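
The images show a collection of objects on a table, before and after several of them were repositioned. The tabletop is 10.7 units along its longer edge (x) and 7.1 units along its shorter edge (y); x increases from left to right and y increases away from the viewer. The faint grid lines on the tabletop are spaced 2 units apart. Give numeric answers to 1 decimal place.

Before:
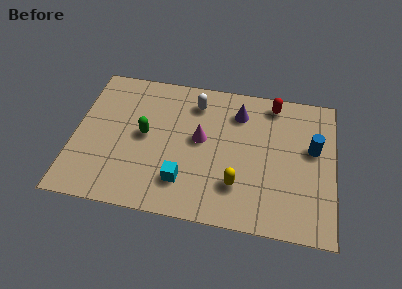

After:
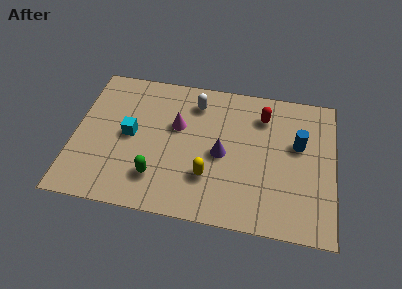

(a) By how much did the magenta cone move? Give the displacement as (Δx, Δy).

(-1.0, 0.5)

From the two frames, the magenta cone sits at roughly (5.2, 3.9) before and (4.2, 4.4) after.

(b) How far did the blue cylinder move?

0.6

The blue cylinder moved from about (9.8, 4.2) to (9.2, 4.3), a distance of √(0.6² + 0.1²) ≈ 0.6.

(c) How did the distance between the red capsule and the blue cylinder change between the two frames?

-0.7

They were about 2.6 units apart before and 1.9 after — 0.7 units closer together.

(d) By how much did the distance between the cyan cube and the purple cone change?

-0.5

Before: roughly 4.3 units apart; after: 3.8. That's 0.5 units closer together.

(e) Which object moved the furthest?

the cyan cube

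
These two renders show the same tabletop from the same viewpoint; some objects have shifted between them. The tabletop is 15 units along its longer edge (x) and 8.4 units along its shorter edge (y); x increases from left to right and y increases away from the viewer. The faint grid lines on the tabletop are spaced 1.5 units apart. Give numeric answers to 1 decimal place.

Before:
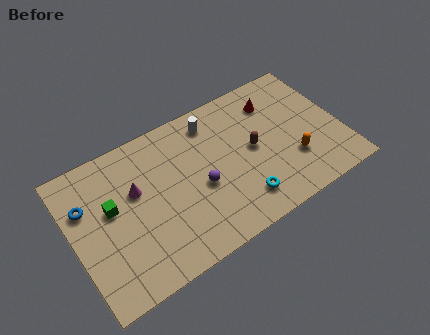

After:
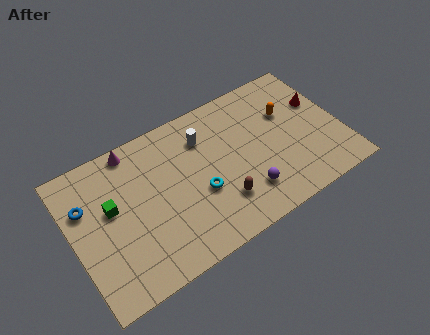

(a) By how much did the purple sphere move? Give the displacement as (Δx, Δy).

(2.3, -1.6)

From the two frames, the purple sphere sits at roughly (7.0, 3.6) before and (9.3, 2.0) after.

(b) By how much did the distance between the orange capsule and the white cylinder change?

-1.1

The distance was about 5.9 in the first image and 4.8 in the second, so they moved 1.1 units closer together.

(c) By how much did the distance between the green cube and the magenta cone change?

+1.7

Before: roughly 1.4 units apart; after: 3.1. That's 1.7 units further apart.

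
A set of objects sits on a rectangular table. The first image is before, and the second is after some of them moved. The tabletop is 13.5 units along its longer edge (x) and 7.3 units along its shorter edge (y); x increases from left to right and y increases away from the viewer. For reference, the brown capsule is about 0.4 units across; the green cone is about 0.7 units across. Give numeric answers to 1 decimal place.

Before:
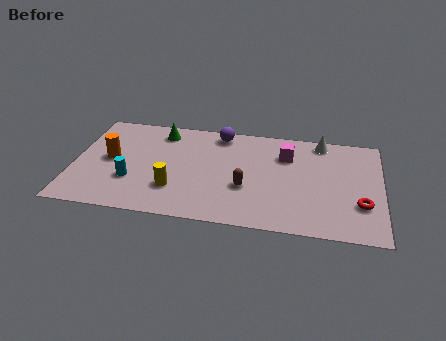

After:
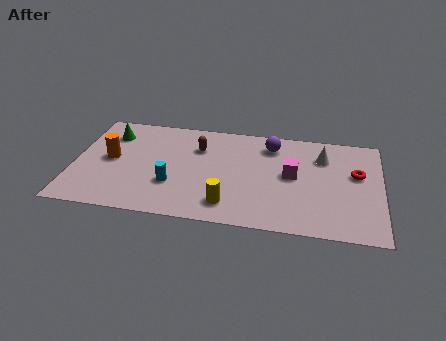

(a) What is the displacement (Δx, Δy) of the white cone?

(0.1, -1.1)

The white cone started near (10.8, 6.5) and ended near (10.9, 5.4).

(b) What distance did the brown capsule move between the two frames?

3.3

The brown capsule moved from about (7.6, 2.7) to (5.4, 5.2), a distance of √(2.2² + 2.5²) ≈ 3.3.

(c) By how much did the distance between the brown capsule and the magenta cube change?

+1.3

Before: roughly 3.1 units apart; after: 4.4. That's 1.3 units further apart.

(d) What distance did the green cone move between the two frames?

2.3

The green cone was near (3.7, 6.1) before and (1.5, 5.6) after, so it travelled √(2.2² + 0.5²) ≈ 2.3 units.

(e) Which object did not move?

the orange cylinder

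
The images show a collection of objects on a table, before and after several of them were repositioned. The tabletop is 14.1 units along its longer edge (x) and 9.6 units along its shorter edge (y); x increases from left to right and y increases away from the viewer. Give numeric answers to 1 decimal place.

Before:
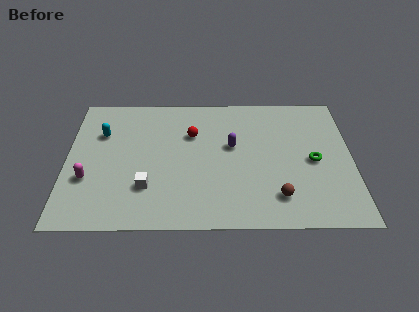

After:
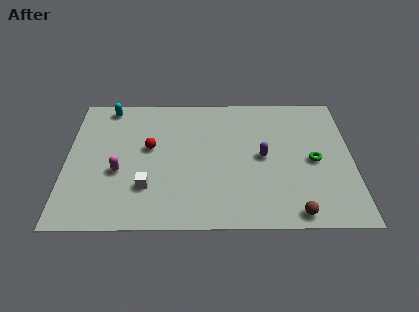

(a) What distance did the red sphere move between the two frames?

2.3

The red sphere moved from about (6.2, 6.5) to (4.1, 5.5), a distance of √(2.1² + 1.0²) ≈ 2.3.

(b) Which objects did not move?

the green torus and the white cube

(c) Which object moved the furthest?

the red sphere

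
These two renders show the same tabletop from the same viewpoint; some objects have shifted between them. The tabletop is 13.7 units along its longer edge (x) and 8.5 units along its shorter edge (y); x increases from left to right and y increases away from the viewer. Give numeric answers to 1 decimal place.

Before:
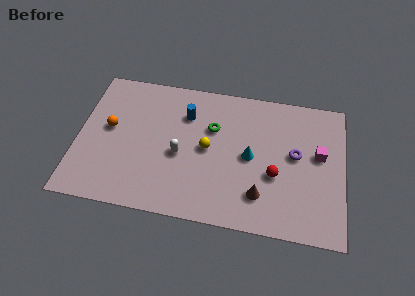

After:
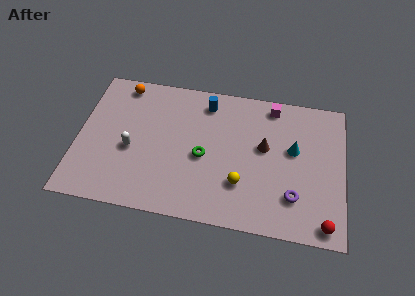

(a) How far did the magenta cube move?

3.6

The magenta cube was near (12.4, 4.9) before and (9.9, 7.5) after, so it travelled √(2.5² + 2.6²) ≈ 3.6 units.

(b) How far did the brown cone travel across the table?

2.9

The brown cone moved from about (9.5, 2.0) to (9.6, 4.9), a distance of √(0.1² + 2.9²) ≈ 2.9.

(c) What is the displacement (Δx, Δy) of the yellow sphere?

(1.8, -1.8)

From the two frames, the yellow sphere sits at roughly (6.7, 4.3) before and (8.5, 2.5) after.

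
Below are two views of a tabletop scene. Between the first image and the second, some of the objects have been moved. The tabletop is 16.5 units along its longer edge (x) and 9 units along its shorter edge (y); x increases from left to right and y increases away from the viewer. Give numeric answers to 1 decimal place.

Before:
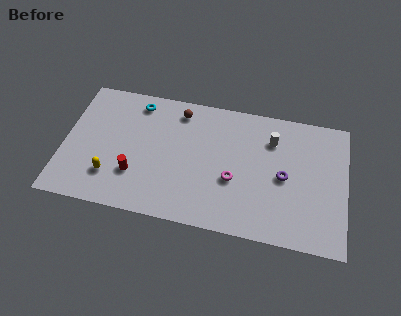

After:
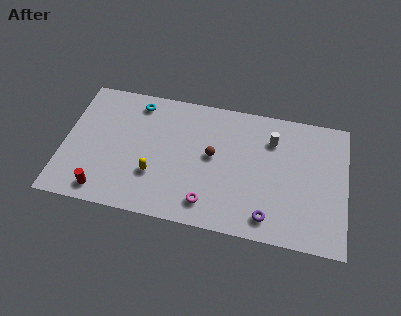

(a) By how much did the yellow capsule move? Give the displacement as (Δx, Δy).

(2.5, 0.6)

From the two frames, the yellow capsule sits at roughly (2.9, 2.3) before and (5.4, 2.9) after.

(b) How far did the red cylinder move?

2.3

From (4.3, 2.7) to (2.5, 1.2), the red cylinder covered √(1.8² + 1.5²) ≈ 2.3 units.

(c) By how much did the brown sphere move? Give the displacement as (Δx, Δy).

(2.1, -2.7)

The brown sphere was at about (6.6, 7.6) and moved to about (8.7, 4.9).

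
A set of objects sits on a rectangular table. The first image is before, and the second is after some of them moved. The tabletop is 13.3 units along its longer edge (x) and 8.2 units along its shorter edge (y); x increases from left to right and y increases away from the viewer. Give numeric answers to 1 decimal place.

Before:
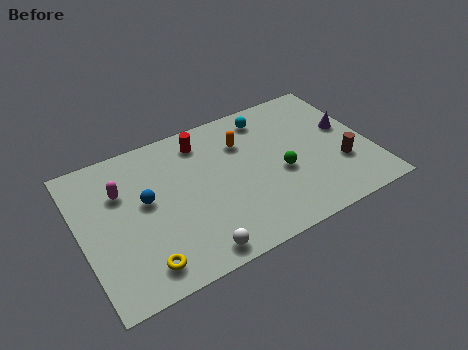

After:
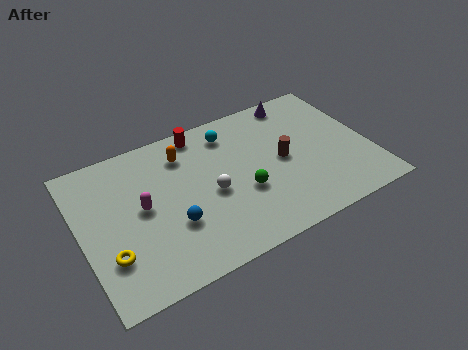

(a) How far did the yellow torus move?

1.7

The yellow torus moved from about (2.4, 1.3) to (1.1, 2.4), a distance of √(1.3² + 1.1²) ≈ 1.7.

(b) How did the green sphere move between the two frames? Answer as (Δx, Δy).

(-1.8, -0.3)

From the two frames, the green sphere sits at roughly (9.1, 3.4) before and (7.3, 3.1) after.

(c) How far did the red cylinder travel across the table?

0.5

From (5.9, 6.8) to (5.9, 7.3), the red cylinder covered √(0.0² + 0.5²) ≈ 0.5 units.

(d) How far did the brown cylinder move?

2.9

The brown cylinder was near (11.8, 2.7) before and (9.3, 4.1) after, so it travelled √(2.5² + 1.4²) ≈ 2.9 units.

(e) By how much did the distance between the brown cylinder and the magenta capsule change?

-3.7

Before: roughly 10.2 units apart; after: 6.5. That's 3.7 units closer together.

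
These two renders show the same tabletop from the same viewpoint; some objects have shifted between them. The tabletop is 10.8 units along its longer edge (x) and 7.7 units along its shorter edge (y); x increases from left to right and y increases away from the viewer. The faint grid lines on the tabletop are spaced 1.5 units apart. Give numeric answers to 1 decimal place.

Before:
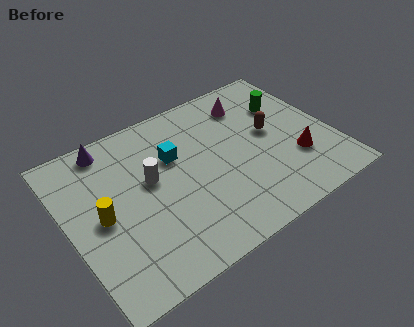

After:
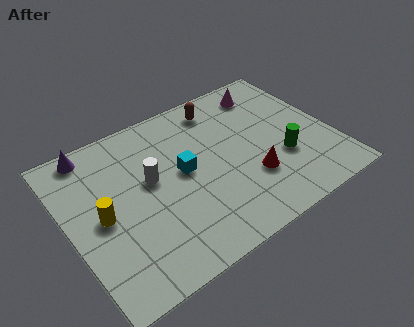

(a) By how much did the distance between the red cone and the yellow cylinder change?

-1.9

Before: roughly 7.9 units apart; after: 6.0. That's 1.9 units closer together.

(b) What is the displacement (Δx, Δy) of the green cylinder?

(-0.7, -2.6)

The green cylinder was at about (9.3, 5.3) and moved to about (8.6, 2.7).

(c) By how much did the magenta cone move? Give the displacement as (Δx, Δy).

(0.8, 0.3)

The magenta cone started near (7.9, 6.1) and ended near (8.7, 6.4).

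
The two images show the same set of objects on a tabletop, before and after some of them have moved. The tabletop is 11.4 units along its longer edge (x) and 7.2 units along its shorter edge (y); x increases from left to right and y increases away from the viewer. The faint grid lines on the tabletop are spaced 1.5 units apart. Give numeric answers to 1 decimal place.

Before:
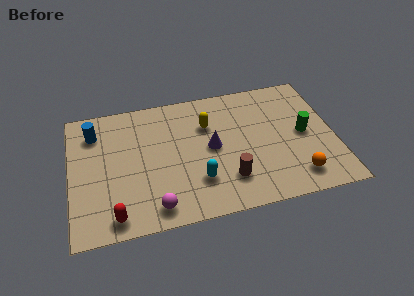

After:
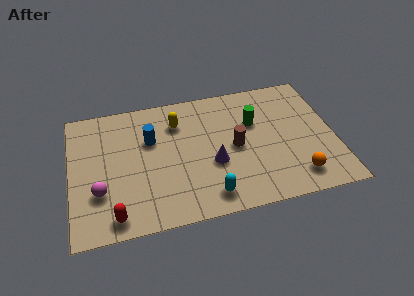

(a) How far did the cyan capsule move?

1.0

From (5.4, 2.0) to (5.8, 1.1), the cyan capsule covered √(0.4² + 0.9²) ≈ 1.0 units.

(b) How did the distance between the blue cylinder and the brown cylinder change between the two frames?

-3.0

Before: roughly 6.8 units apart; after: 3.8. That's 3.0 units closer together.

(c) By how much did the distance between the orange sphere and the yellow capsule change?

+1.2

They were about 5.2 units apart before and 6.4 after — 1.2 units further apart.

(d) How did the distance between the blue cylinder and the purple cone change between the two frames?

-2.1

Before: roughly 5.3 units apart; after: 3.2. That's 2.1 units closer together.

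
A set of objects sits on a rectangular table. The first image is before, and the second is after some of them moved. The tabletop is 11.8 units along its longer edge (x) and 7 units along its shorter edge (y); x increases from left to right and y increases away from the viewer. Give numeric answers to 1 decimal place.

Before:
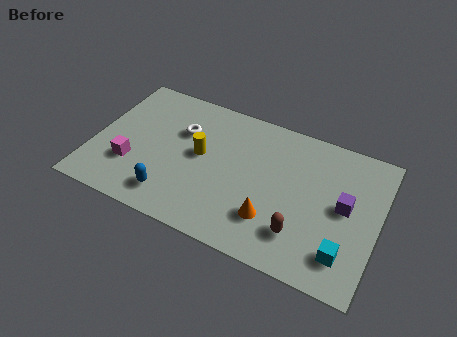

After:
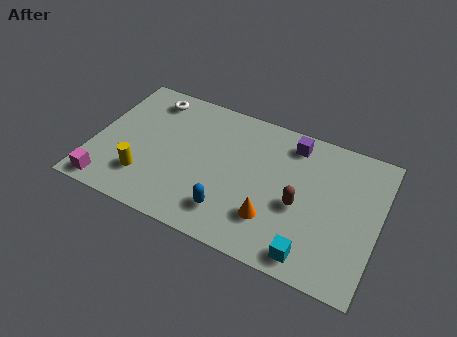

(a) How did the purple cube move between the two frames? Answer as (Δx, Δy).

(-2.4, 2.2)

The purple cube started near (10.4, 3.7) and ended near (8.0, 5.9).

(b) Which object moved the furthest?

the purple cube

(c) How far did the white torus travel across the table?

1.9

From (3.5, 4.7) to (2.0, 5.9), the white torus covered √(1.5² + 1.2²) ≈ 1.9 units.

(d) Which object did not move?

the orange cone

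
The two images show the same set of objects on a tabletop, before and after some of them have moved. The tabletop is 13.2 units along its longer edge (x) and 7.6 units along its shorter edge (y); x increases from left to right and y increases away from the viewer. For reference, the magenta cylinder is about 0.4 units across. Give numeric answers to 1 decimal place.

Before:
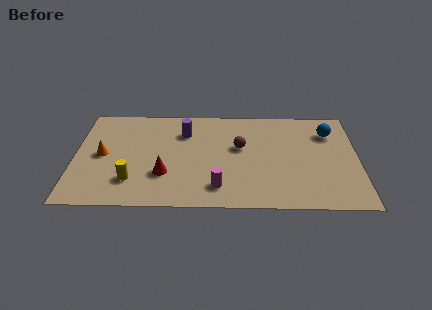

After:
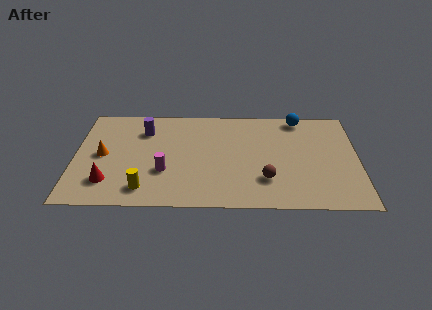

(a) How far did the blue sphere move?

1.8

The blue sphere moved from about (11.9, 5.7) to (10.5, 6.8), a distance of √(1.4² + 1.1²) ≈ 1.8.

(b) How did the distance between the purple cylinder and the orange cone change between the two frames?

-1.5

Before: roughly 4.2 units apart; after: 2.7. That's 1.5 units closer together.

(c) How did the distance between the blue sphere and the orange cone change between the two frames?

-1.1

Before: roughly 10.8 units apart; after: 9.7. That's 1.1 units closer together.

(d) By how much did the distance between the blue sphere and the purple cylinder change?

+0.6

The distance was about 6.8 in the first image and 7.4 in the second, so they moved 0.6 units further apart.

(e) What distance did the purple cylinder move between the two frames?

1.9

From (5.1, 5.6) to (3.2, 5.7), the purple cylinder covered √(1.9² + 0.1²) ≈ 1.9 units.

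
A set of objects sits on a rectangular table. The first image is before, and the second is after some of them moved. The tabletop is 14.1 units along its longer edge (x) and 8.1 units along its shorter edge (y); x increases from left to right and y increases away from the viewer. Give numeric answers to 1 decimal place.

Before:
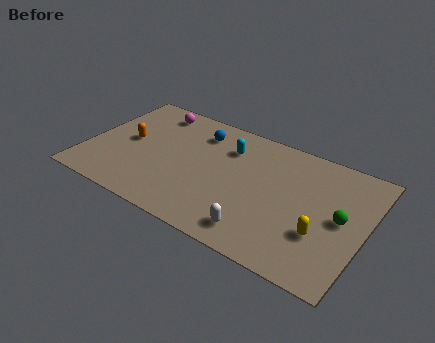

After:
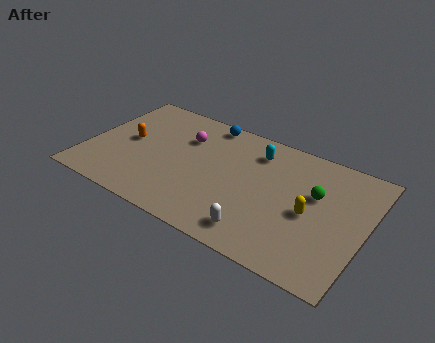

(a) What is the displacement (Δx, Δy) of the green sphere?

(-1.4, 0.9)

The green sphere was at about (12.9, 4.1) and moved to about (11.5, 5.0).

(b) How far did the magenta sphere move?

2.2

The magenta sphere was near (2.8, 6.9) before and (4.7, 5.7) after, so it travelled √(1.9² + 1.2²) ≈ 2.2 units.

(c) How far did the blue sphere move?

0.9

From (5.3, 6.4) to (5.6, 7.3), the blue sphere covered √(0.3² + 0.9²) ≈ 0.9 units.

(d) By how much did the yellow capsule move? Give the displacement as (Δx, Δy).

(-0.7, 1.0)

The yellow capsule was at about (12.1, 2.7) and moved to about (11.4, 3.7).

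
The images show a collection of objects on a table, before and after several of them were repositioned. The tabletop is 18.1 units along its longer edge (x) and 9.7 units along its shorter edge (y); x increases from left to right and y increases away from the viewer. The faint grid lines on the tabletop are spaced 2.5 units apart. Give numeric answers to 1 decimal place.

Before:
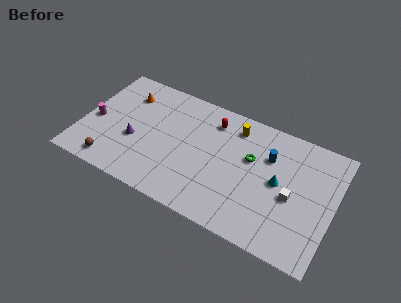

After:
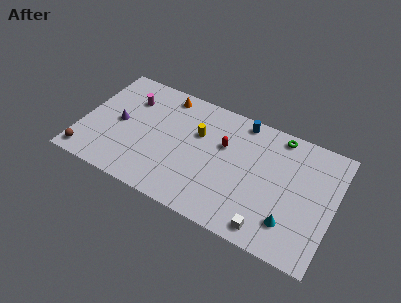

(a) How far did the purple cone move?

1.6

From (3.9, 3.8) to (2.6, 4.8), the purple cone covered √(1.3² + 1.0²) ≈ 1.6 units.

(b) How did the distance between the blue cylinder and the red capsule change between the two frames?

-1.6

The distance was about 4.3 in the first image and 2.7 in the second, so they moved 1.6 units closer together.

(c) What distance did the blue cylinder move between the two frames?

3.0

The blue cylinder moved from about (13.3, 6.7) to (11.1, 8.7), a distance of √(2.2² + 2.0²) ≈ 3.0.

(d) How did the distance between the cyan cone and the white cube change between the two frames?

+0.6

The distance was about 1.2 in the first image and 1.8 in the second, so they moved 0.6 units further apart.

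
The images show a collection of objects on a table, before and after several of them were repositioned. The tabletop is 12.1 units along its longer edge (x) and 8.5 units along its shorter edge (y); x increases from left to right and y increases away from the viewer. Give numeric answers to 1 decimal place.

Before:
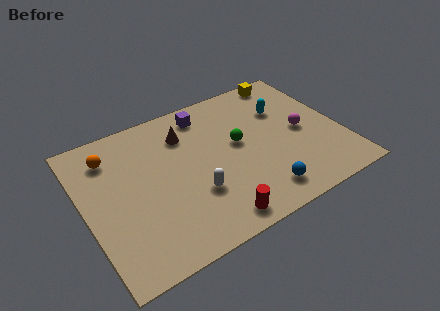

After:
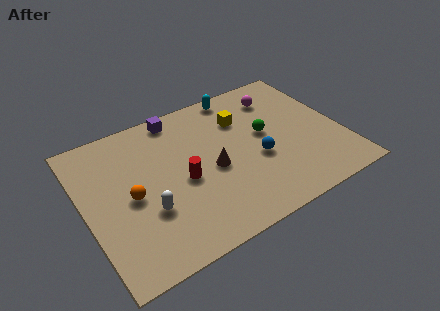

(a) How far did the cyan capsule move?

2.7

The cyan capsule moved from about (9.7, 5.8) to (7.8, 7.7), a distance of √(1.9² + 1.9²) ≈ 2.7.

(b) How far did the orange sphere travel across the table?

2.8

The orange sphere was near (1.5, 6.7) before and (2.1, 4.0) after, so it travelled √(0.6² + 2.7²) ≈ 2.8 units.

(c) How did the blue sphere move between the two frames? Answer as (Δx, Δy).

(0.2, 2.0)

The blue sphere started near (7.8, 1.4) and ended near (8.0, 3.4).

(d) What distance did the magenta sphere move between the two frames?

2.7

The magenta sphere moved from about (10.3, 4.1) to (9.6, 6.7), a distance of √(0.7² + 2.6²) ≈ 2.7.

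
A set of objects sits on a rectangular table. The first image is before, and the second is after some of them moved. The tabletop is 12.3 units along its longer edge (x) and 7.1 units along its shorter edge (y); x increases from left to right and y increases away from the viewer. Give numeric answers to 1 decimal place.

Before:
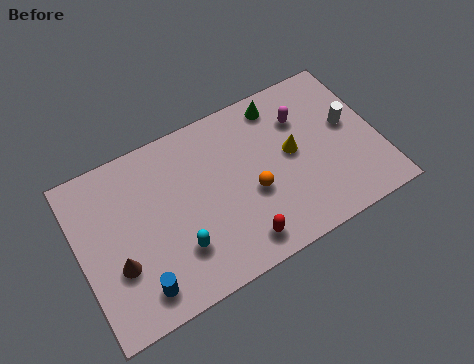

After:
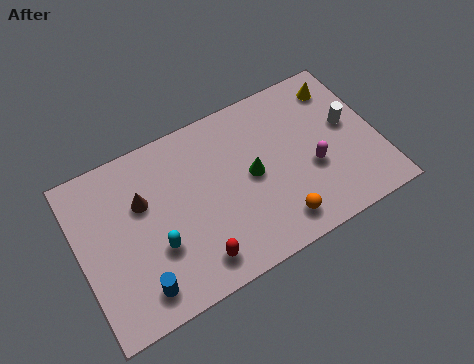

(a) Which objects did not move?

the white cylinder and the blue cylinder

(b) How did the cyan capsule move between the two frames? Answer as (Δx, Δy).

(-0.8, 0.5)

The cyan capsule started near (3.8, 2.0) and ended near (3.0, 2.5).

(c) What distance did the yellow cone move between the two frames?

3.0

From (8.8, 3.8) to (11.1, 5.8), the yellow cone covered √(2.3² + 2.0²) ≈ 3.0 units.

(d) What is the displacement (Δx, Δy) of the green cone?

(-1.5, -2.5)

From the two frames, the green cone sits at roughly (8.6, 6.1) before and (7.1, 3.6) after.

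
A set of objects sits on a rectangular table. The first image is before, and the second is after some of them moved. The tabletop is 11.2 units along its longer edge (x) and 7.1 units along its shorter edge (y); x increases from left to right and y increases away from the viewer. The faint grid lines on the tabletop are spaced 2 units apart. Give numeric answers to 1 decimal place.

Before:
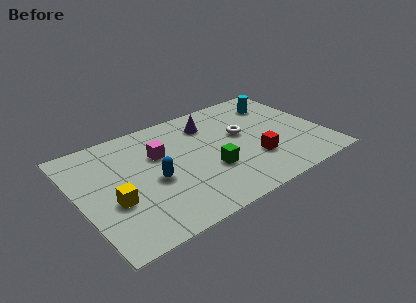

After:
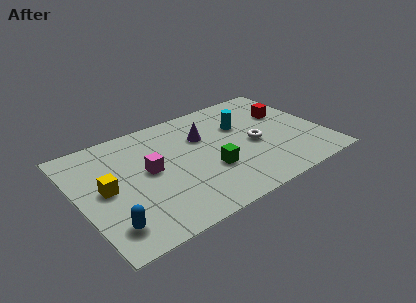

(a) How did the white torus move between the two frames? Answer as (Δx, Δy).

(0.4, -0.9)

From the two frames, the white torus sits at roughly (7.6, 4.1) before and (8.0, 3.2) after.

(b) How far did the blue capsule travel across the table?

2.9

The blue capsule moved from about (3.3, 3.1) to (1.0, 1.4), a distance of √(2.3² + 1.7²) ≈ 2.9.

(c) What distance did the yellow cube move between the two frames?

0.9

The yellow cube moved from about (1.4, 2.7) to (1.2, 3.6), a distance of √(0.2² + 0.9²) ≈ 0.9.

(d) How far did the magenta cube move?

1.0

The magenta cube was near (3.8, 4.6) before and (3.2, 3.8) after, so it travelled √(0.6² + 0.8²) ≈ 1.0 units.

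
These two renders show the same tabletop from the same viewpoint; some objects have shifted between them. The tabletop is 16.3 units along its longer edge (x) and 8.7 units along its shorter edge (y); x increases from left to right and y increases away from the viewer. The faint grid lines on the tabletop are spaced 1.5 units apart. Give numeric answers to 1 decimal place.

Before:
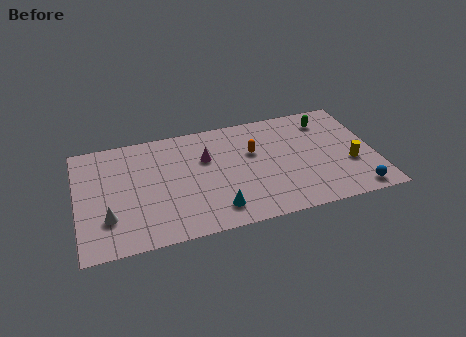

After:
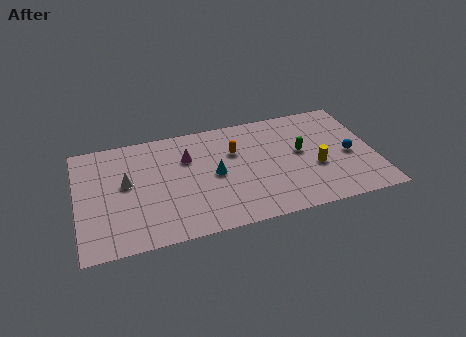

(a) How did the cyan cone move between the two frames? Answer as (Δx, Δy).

(0.1, 2.7)

The cyan cone started near (7.4, 1.6) and ended near (7.5, 4.3).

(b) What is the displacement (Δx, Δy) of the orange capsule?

(-1.0, 0.3)

From the two frames, the orange capsule sits at roughly (9.7, 5.5) before and (8.7, 5.8) after.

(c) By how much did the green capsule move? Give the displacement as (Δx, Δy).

(-1.6, -2.2)

The green capsule was at about (13.9, 7.0) and moved to about (12.3, 4.8).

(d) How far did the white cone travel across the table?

2.6

The white cone was near (1.6, 2.5) before and (2.7, 4.9) after, so it travelled √(1.1² + 2.4²) ≈ 2.6 units.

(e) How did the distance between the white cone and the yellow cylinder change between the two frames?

-2.9

The distance was about 13.3 in the first image and 10.4 in the second, so they moved 2.9 units closer together.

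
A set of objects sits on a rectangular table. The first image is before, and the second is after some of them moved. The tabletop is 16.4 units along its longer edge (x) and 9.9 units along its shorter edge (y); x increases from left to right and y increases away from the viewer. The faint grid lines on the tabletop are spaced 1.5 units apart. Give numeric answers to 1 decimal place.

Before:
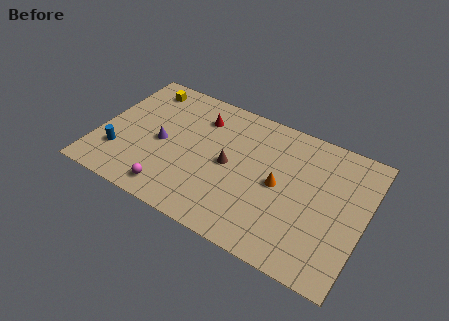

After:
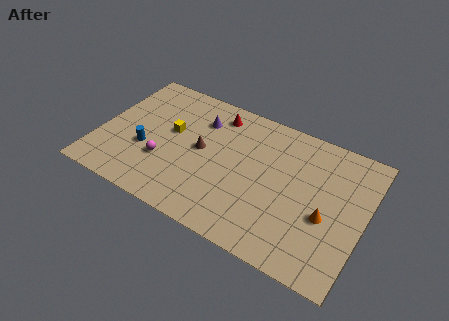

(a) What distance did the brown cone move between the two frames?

1.8

The brown cone was near (8.1, 4.9) before and (6.3, 5.2) after, so it travelled √(1.8² + 0.3²) ≈ 1.8 units.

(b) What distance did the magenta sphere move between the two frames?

2.1

From (5.0, 1.4) to (4.2, 3.3), the magenta sphere covered √(0.8² + 1.9²) ≈ 2.1 units.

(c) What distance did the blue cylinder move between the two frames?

1.8

The blue cylinder was near (1.5, 2.7) before and (3.0, 3.7) after, so it travelled √(1.5² + 1.0²) ≈ 1.8 units.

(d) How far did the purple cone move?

3.4

The purple cone moved from about (3.9, 4.6) to (5.9, 7.4), a distance of √(2.0² + 2.8²) ≈ 3.4.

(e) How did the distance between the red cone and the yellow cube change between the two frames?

-0.3

Before: roughly 3.9 units apart; after: 3.6. That's 0.3 units closer together.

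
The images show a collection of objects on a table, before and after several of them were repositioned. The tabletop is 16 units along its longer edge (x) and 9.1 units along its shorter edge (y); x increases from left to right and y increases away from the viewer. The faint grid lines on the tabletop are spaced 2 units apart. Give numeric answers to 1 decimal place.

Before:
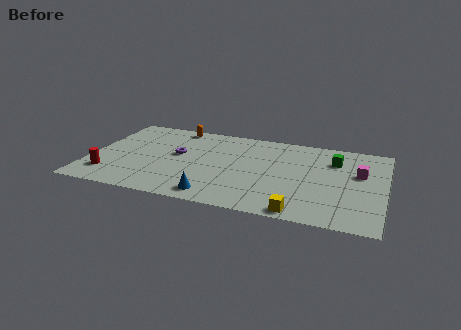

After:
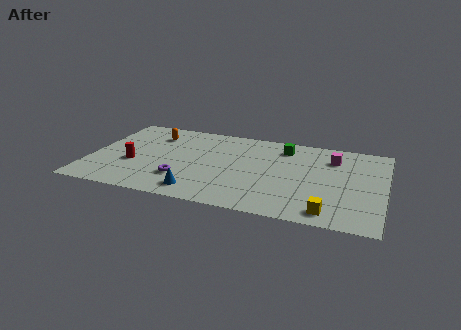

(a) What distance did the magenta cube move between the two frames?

2.0

The magenta cube moved from about (14.6, 5.6) to (13.1, 6.9), a distance of √(1.5² + 1.3²) ≈ 2.0.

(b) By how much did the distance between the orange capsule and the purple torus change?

+1.8

They were about 3.1 units apart before and 4.9 after — 1.8 units further apart.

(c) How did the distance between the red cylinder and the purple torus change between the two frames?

-1.7

The distance was about 4.7 in the first image and 3.0 in the second, so they moved 1.7 units closer together.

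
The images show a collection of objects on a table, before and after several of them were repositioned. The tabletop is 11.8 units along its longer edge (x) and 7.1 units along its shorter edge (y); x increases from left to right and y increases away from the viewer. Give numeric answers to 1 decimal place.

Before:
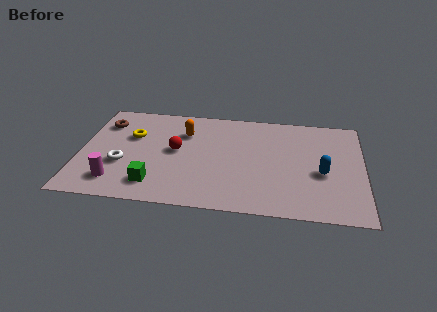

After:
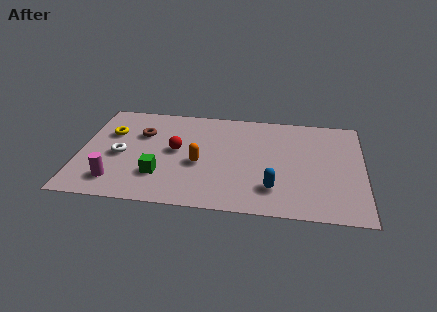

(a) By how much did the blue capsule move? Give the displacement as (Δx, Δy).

(-2.0, -1.3)

From the two frames, the blue capsule sits at roughly (10.1, 3.0) before and (8.1, 1.7) after.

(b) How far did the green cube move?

0.6

From (3.2, 1.4) to (3.4, 2.0), the green cube covered √(0.2² + 0.6²) ≈ 0.6 units.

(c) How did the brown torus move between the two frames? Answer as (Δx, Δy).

(1.6, -0.6)

The brown torus was at about (0.9, 5.4) and moved to about (2.5, 4.8).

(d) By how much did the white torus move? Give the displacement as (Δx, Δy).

(-0.1, 0.6)

The white torus started near (1.8, 2.6) and ended near (1.7, 3.2).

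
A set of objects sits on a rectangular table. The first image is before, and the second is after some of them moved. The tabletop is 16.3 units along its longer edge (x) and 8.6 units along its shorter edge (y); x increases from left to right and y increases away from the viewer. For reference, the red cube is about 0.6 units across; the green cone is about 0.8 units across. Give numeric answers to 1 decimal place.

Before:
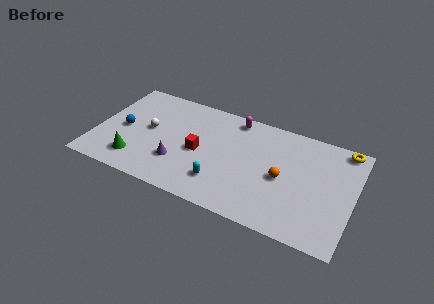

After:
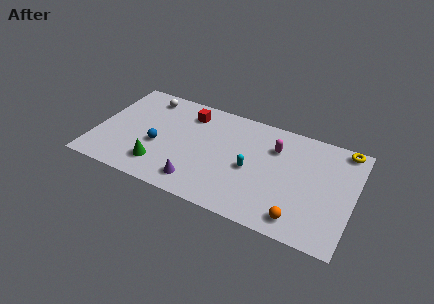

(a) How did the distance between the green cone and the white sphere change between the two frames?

+2.8

Before: roughly 2.8 units apart; after: 5.6. That's 2.8 units further apart.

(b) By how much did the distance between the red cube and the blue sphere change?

-1.1

They were about 4.9 units apart before and 3.8 after — 1.1 units closer together.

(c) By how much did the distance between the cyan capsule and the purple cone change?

+1.1

Before: roughly 2.8 units apart; after: 3.9. That's 1.1 units further apart.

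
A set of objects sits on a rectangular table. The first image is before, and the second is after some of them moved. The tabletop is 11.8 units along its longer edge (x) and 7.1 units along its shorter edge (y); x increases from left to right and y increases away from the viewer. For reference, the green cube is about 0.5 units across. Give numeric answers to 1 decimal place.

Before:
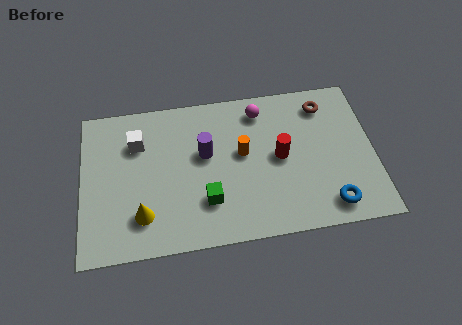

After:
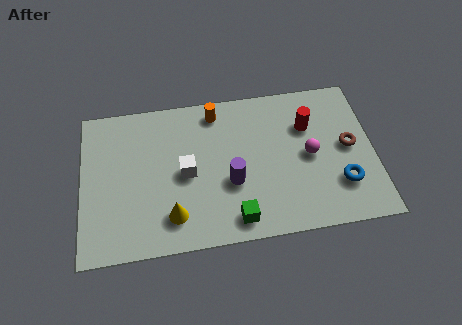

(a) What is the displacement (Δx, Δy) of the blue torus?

(0.5, 0.9)

From the two frames, the blue torus sits at roughly (9.9, 1.1) before and (10.4, 2.0) after.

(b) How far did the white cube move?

2.5

The white cube was near (2.3, 5.1) before and (4.2, 3.4) after, so it travelled √(1.9² + 1.7²) ≈ 2.5 units.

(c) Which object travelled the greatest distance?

the magenta sphere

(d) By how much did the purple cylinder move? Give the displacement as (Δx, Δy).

(1.0, -1.5)

The purple cylinder started near (5.0, 4.2) and ended near (6.0, 2.7).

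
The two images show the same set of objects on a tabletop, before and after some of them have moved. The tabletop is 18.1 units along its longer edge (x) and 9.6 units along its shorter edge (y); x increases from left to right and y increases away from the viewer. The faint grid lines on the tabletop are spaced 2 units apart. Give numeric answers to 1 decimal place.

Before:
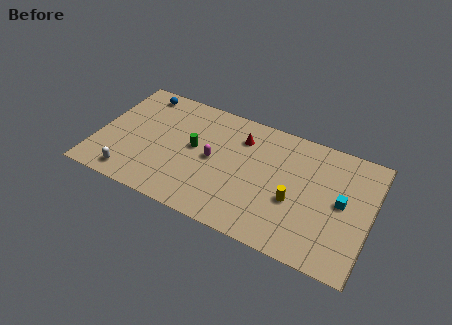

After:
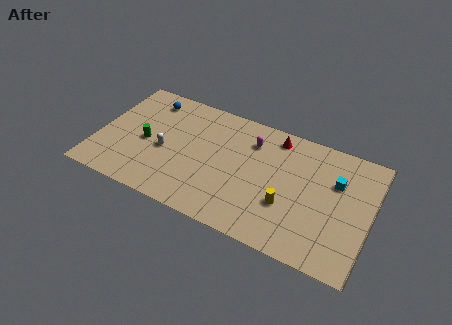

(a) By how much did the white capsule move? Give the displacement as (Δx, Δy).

(1.9, 2.9)

The white capsule started near (2.6, 1.3) and ended near (4.5, 4.2).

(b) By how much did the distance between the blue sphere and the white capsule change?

-3.0

The distance was about 7.1 in the first image and 4.1 in the second, so they moved 3.0 units closer together.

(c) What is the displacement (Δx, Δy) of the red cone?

(2.2, 1.0)

The red cone started near (9.3, 7.3) and ended near (11.5, 8.3).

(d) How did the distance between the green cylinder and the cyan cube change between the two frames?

+2.9

The distance was about 9.8 in the first image and 12.7 in the second, so they moved 2.9 units further apart.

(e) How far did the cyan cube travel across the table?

1.5

The cyan cube was near (16.2, 5.0) before and (15.7, 6.4) after, so it travelled √(0.5² + 1.4²) ≈ 1.5 units.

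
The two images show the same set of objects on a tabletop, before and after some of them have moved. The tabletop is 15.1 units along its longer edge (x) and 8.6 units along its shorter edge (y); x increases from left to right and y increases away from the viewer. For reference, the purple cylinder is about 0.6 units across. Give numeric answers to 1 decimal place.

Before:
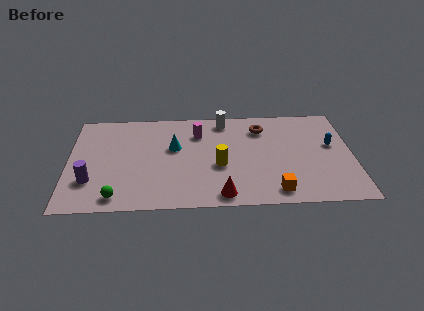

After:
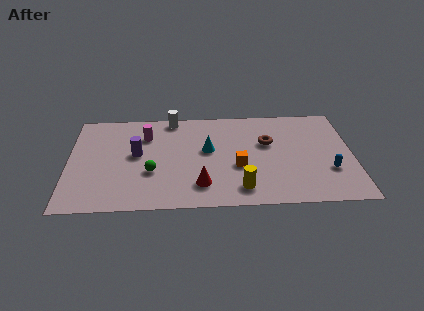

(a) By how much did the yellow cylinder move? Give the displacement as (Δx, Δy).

(1.1, -2.0)

The yellow cylinder was at about (8.0, 3.5) and moved to about (9.1, 1.5).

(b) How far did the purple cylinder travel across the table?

3.3

The purple cylinder was near (1.2, 2.5) before and (3.6, 4.7) after, so it travelled √(2.4² + 2.2²) ≈ 3.3 units.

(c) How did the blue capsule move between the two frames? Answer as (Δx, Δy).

(-0.2, -2.2)

The blue capsule started near (14.0, 5.0) and ended near (13.8, 2.8).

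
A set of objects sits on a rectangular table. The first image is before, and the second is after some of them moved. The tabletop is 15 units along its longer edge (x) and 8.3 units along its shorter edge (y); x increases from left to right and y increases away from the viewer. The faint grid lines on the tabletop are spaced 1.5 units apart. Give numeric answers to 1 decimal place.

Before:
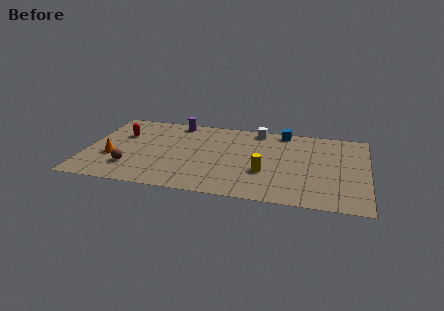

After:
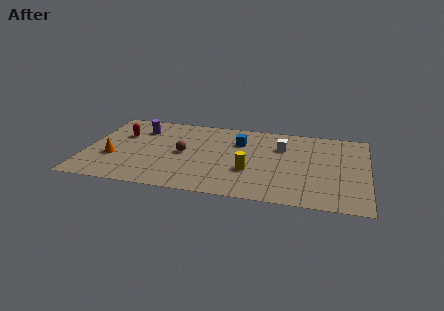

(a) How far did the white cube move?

2.1

From (9.0, 7.4) to (10.4, 5.8), the white cube covered √(1.4² + 1.6²) ≈ 2.1 units.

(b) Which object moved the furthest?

the brown sphere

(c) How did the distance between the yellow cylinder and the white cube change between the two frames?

-1.2

Before: roughly 4.5 units apart; after: 3.3. That's 1.2 units closer together.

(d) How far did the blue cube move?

2.8

The blue cube was near (10.4, 7.5) before and (8.1, 5.9) after, so it travelled √(2.3² + 1.6²) ≈ 2.8 units.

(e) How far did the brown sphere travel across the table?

3.4

The brown sphere was near (2.5, 2.1) before and (5.2, 4.1) after, so it travelled √(2.7² + 2.0²) ≈ 3.4 units.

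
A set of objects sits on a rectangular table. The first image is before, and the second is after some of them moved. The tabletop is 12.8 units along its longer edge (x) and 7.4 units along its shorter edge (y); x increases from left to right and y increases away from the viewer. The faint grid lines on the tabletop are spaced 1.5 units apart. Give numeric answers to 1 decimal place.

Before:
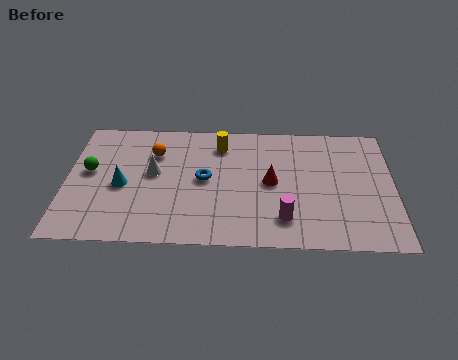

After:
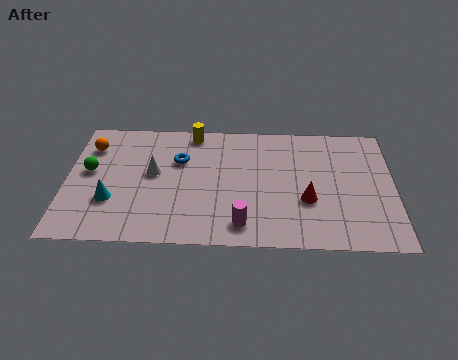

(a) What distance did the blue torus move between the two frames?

1.5

From (5.4, 3.8) to (4.4, 4.9), the blue torus covered √(1.0² + 1.1²) ≈ 1.5 units.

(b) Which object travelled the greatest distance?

the orange sphere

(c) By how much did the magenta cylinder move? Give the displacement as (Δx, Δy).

(-1.6, -0.4)

The magenta cylinder started near (8.5, 1.6) and ended near (6.9, 1.2).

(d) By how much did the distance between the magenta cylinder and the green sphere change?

-1.3

The distance was about 8.0 in the first image and 6.7 in the second, so they moved 1.3 units closer together.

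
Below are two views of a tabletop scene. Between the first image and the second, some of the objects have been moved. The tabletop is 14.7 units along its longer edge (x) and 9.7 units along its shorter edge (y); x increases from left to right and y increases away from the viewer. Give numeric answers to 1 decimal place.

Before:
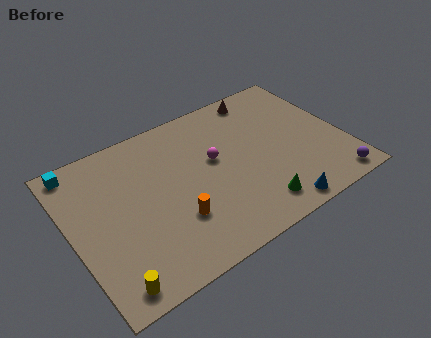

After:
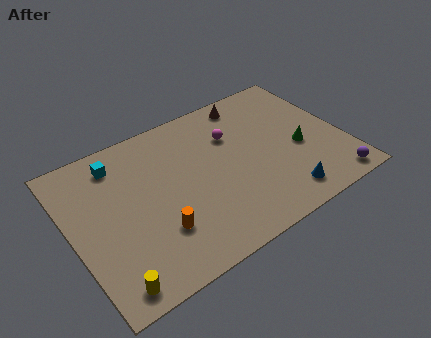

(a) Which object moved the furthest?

the green cone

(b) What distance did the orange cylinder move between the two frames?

1.0

From (5.2, 3.0) to (4.2, 2.8), the orange cylinder covered √(1.0² + 0.2²) ≈ 1.0 units.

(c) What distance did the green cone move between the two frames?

3.9

From (9.3, 1.6) to (12.3, 4.1), the green cone covered √(3.0² + 2.5²) ≈ 3.9 units.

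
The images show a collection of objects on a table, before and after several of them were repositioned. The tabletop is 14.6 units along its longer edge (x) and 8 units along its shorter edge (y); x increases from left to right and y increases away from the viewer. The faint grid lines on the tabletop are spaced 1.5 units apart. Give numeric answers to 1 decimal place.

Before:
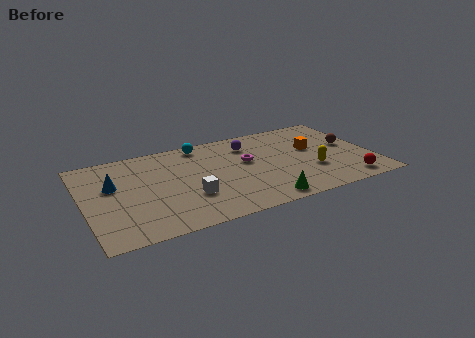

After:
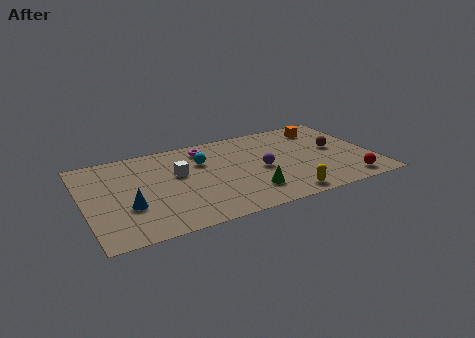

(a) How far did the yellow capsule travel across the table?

2.5

The yellow capsule was near (11.4, 2.7) before and (9.7, 0.9) after, so it travelled √(1.7² + 1.8²) ≈ 2.5 units.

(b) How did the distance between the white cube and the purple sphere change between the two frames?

-0.8

The distance was about 5.0 in the first image and 4.2 in the second, so they moved 0.8 units closer together.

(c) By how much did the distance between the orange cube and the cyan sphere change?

+0.5

They were about 6.0 units apart before and 6.5 after — 0.5 units further apart.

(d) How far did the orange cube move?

2.0

The orange cube moved from about (11.7, 4.7) to (12.5, 6.5), a distance of √(0.8² + 1.8²) ≈ 2.0.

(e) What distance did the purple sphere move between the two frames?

2.5

The purple sphere moved from about (8.6, 6.2) to (8.9, 3.7), a distance of √(0.3² + 2.5²) ≈ 2.5.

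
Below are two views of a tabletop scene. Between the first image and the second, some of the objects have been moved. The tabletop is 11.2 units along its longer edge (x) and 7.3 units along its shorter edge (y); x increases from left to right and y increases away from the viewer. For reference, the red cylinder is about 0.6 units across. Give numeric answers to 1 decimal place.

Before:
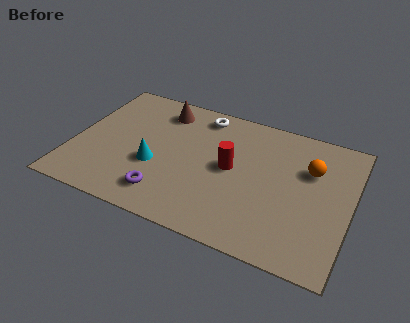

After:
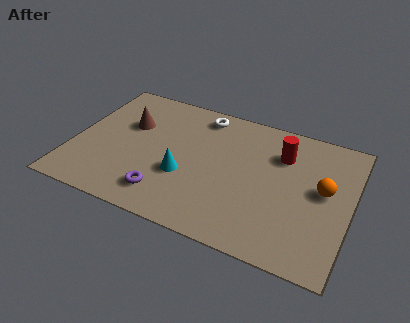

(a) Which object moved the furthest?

the red cylinder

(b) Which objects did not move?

the white torus and the purple torus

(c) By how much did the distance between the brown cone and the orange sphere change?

+1.7

Before: roughly 6.3 units apart; after: 8.0. That's 1.7 units further apart.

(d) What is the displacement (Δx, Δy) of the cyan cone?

(1.2, -0.1)

The cyan cone started near (3.4, 2.8) and ended near (4.6, 2.7).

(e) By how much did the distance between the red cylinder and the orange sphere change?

-1.1

They were about 3.3 units apart before and 2.2 after — 1.1 units closer together.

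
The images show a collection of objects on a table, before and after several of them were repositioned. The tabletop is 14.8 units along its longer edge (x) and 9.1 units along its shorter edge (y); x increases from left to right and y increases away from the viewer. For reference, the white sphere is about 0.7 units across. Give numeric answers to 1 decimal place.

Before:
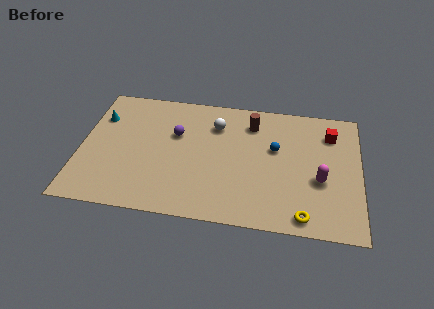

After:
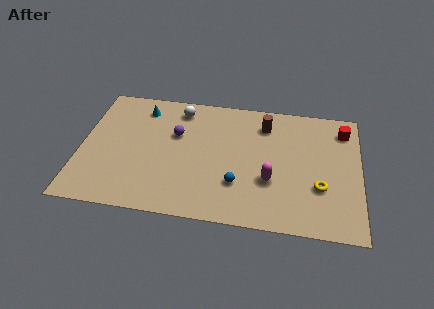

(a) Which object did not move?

the purple sphere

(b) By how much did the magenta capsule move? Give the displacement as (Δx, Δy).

(-2.6, -0.4)

From the two frames, the magenta capsule sits at roughly (12.7, 3.6) before and (10.1, 3.2) after.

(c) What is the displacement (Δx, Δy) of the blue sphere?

(-1.9, -2.8)

The blue sphere started near (10.3, 5.5) and ended near (8.4, 2.7).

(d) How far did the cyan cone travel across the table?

2.4

The cyan cone moved from about (0.9, 6.5) to (3.1, 7.5), a distance of √(2.2² + 1.0²) ≈ 2.4.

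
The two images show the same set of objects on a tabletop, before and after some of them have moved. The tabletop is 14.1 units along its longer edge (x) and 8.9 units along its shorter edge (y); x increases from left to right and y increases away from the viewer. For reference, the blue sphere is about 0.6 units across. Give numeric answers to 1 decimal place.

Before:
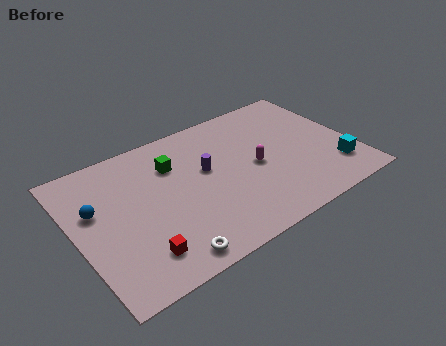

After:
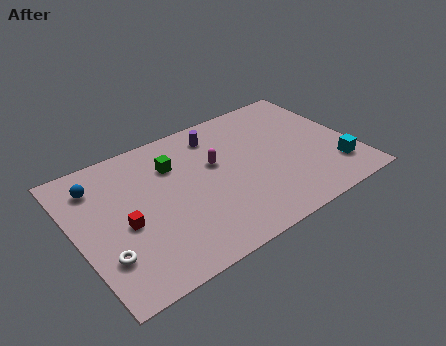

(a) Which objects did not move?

the green cube and the cyan cube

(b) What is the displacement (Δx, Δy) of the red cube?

(-0.4, 2.1)

The red cube started near (2.7, 1.8) and ended near (2.3, 3.9).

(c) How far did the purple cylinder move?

2.3

From (6.7, 5.2) to (7.6, 7.3), the purple cylinder covered √(0.9² + 2.1²) ≈ 2.3 units.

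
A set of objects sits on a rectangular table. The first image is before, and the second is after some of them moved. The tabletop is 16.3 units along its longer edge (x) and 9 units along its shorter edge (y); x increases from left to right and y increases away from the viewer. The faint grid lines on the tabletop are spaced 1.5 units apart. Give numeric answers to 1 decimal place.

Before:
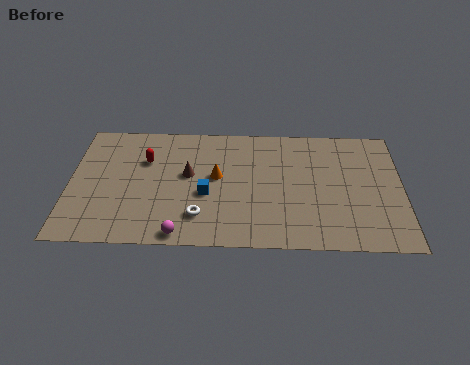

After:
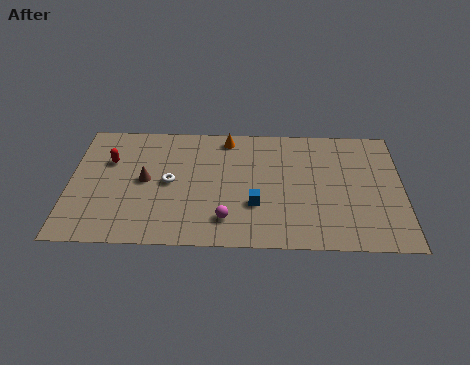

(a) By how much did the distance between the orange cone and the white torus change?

+1.4

The distance was about 3.0 in the first image and 4.4 in the second, so they moved 1.4 units further apart.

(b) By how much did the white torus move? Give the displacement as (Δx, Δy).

(-1.5, 2.4)

From the two frames, the white torus sits at roughly (6.4, 2.1) before and (4.9, 4.5) after.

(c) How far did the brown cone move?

2.2

The brown cone was near (5.8, 5.1) before and (3.7, 4.6) after, so it travelled √(2.1² + 0.5²) ≈ 2.2 units.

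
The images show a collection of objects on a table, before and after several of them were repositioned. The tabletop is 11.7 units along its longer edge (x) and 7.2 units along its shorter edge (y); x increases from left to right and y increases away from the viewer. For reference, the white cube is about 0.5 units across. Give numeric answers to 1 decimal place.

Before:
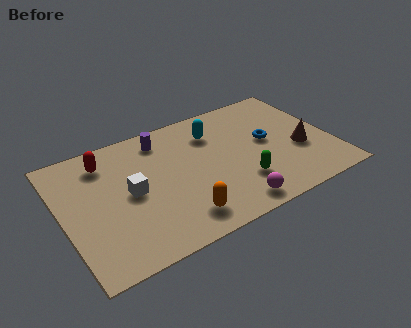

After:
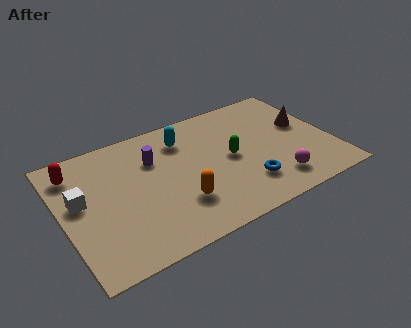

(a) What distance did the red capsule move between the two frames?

1.3

The red capsule was near (2.1, 5.8) before and (0.8, 5.8) after, so it travelled √(1.3² + 0.0²) ≈ 1.3 units.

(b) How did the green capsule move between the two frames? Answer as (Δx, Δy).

(-0.2, 1.6)

The green capsule started near (7.5, 2.0) and ended near (7.3, 3.6).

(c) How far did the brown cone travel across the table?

1.5

The brown cone was near (10.3, 2.8) before and (10.7, 4.2) after, so it travelled √(0.4² + 1.4²) ≈ 1.5 units.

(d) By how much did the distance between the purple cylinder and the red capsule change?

+0.9

They were about 2.5 units apart before and 3.4 after — 0.9 units further apart.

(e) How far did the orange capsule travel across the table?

0.8

The orange capsule was near (4.7, 1.3) before and (4.8, 2.1) after, so it travelled √(0.1² + 0.8²) ≈ 0.8 units.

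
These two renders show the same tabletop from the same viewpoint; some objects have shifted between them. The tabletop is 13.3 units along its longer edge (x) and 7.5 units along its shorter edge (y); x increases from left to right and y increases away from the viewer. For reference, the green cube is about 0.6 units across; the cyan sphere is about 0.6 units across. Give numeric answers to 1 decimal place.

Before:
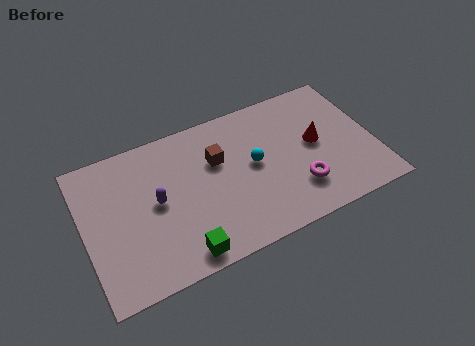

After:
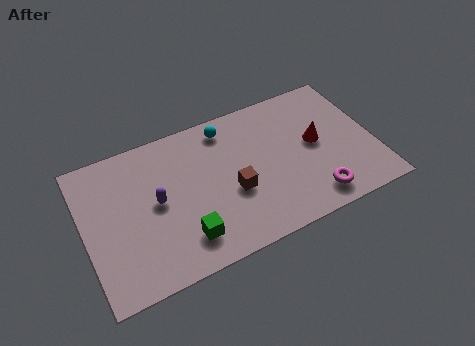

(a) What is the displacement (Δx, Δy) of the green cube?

(0.2, 0.7)

The green cube started near (4.1, 0.9) and ended near (4.3, 1.6).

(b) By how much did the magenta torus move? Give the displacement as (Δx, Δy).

(0.6, -0.8)

The magenta torus was at about (9.6, 2.0) and moved to about (10.2, 1.2).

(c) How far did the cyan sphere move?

2.6

The cyan sphere was near (7.8, 4.0) before and (6.8, 6.4) after, so it travelled √(1.0² + 2.4²) ≈ 2.6 units.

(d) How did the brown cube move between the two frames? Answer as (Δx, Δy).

(0.5, -1.9)

The brown cube was at about (6.2, 4.9) and moved to about (6.7, 3.0).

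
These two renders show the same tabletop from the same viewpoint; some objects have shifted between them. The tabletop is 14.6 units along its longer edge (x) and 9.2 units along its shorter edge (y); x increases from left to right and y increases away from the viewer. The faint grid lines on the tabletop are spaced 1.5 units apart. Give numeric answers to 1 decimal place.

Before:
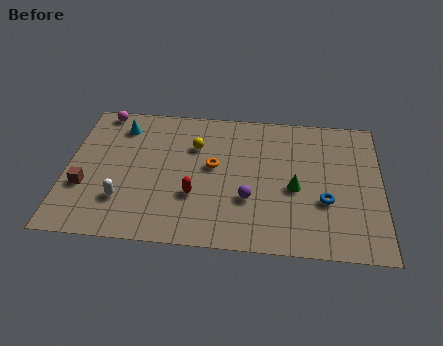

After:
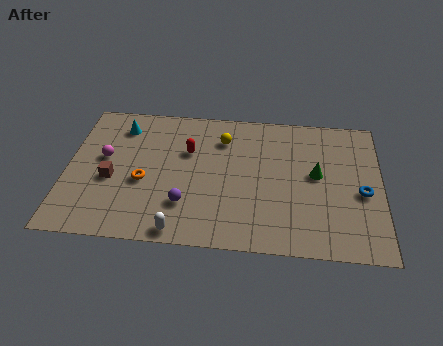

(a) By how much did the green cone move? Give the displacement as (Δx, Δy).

(1.0, 1.0)

The green cone was at about (10.6, 4.0) and moved to about (11.6, 5.0).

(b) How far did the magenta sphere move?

3.2

The magenta sphere moved from about (1.4, 8.4) to (1.7, 5.2), a distance of √(0.3² + 3.2²) ≈ 3.2.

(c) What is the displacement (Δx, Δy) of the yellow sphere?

(1.3, 0.6)

The yellow sphere was at about (5.9, 6.4) and moved to about (7.2, 7.0).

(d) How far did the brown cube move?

1.3

The brown cube was near (0.9, 3.2) before and (2.1, 3.8) after, so it travelled √(1.2² + 0.6²) ≈ 1.3 units.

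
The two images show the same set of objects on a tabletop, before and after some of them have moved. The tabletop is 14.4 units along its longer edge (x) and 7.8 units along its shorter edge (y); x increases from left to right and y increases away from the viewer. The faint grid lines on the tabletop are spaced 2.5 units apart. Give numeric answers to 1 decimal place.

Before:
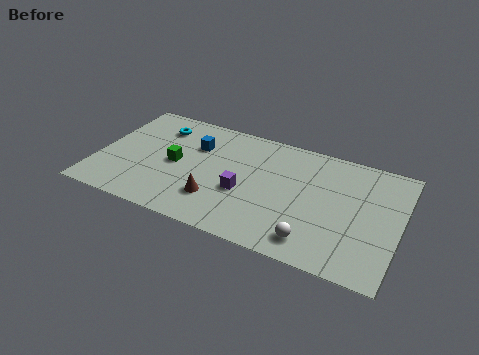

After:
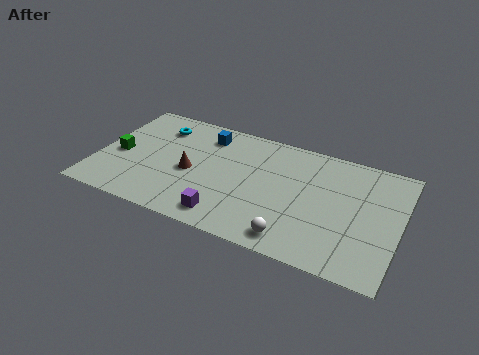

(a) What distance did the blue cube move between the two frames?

1.0

The blue cube moved from about (4.5, 5.4) to (4.9, 6.3), a distance of √(0.4² + 0.9²) ≈ 1.0.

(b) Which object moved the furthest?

the green cube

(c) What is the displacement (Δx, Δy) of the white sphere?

(-0.9, -0.2)

The white sphere was at about (10.6, 1.3) and moved to about (9.7, 1.1).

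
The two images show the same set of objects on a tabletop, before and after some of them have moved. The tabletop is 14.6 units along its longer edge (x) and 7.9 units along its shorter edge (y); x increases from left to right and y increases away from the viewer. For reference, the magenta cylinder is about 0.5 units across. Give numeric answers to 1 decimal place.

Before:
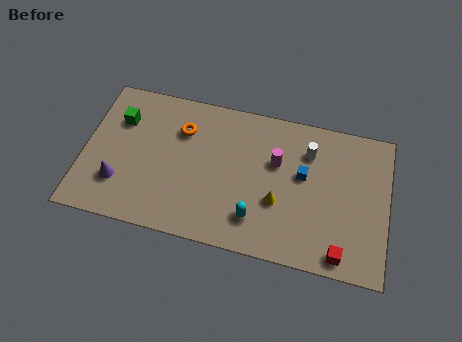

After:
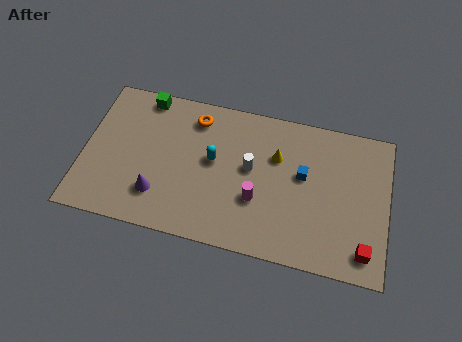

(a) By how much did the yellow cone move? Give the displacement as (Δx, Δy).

(-0.2, 2.4)

The yellow cone started near (9.4, 2.9) and ended near (9.2, 5.3).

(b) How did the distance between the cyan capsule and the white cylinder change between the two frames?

-2.9

They were about 4.7 units apart before and 1.8 after — 2.9 units closer together.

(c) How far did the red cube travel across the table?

1.2

From (12.5, 0.9) to (13.6, 1.3), the red cube covered √(1.1² + 0.4²) ≈ 1.2 units.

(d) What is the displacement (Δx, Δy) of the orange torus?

(0.6, 0.8)

The orange torus was at about (4.6, 5.7) and moved to about (5.2, 6.5).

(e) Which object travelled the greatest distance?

the cyan capsule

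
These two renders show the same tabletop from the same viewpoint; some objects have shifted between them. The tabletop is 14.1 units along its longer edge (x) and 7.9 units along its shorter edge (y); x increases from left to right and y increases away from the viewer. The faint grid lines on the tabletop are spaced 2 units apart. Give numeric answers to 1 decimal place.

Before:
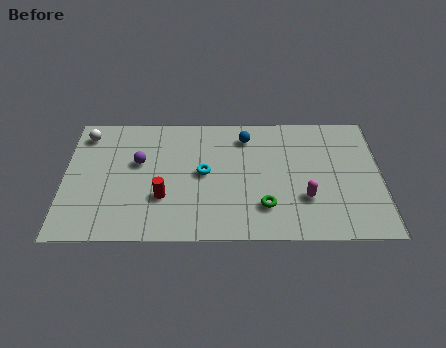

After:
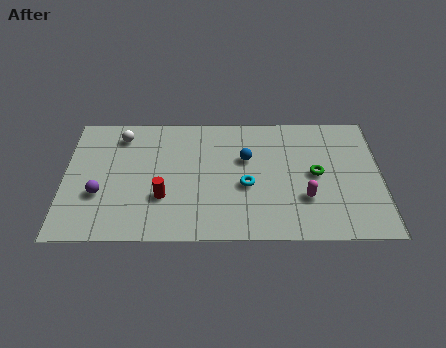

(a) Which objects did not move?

the red cylinder and the magenta capsule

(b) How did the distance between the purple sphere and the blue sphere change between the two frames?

+1.8

The distance was about 5.1 in the first image and 6.9 in the second, so they moved 1.8 units further apart.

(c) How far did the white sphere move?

1.6

The white sphere moved from about (0.9, 6.6) to (2.5, 6.5), a distance of √(1.6² + 0.1²) ≈ 1.6.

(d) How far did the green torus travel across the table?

3.0

From (8.9, 2.0) to (11.2, 4.0), the green torus covered √(2.3² + 2.0²) ≈ 3.0 units.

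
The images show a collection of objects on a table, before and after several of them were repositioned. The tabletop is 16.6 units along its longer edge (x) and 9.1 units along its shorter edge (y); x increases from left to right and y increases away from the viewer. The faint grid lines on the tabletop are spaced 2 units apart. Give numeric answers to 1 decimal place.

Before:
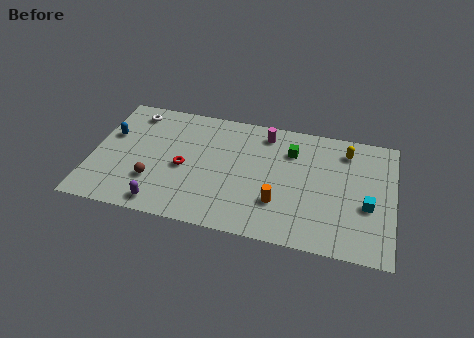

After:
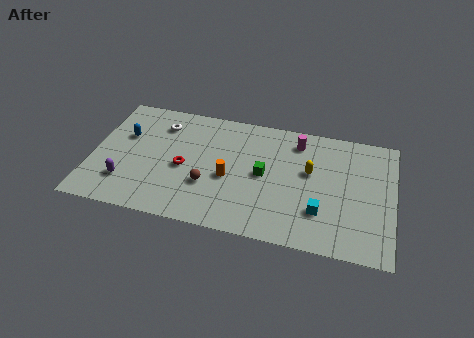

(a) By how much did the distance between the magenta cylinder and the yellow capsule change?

-2.3

The distance was about 4.5 in the first image and 2.2 in the second, so they moved 2.3 units closer together.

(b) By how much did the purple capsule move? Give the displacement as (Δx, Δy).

(-2.1, 1.2)

The purple capsule started near (4.1, 1.1) and ended near (2.0, 2.3).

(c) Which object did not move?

the red torus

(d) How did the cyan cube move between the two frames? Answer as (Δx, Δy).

(-2.5, -1.0)

The cyan cube started near (15.2, 3.6) and ended near (12.7, 2.6).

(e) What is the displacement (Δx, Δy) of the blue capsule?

(0.8, 0.1)

From the two frames, the blue capsule sits at roughly (0.9, 5.7) before and (1.7, 5.8) after.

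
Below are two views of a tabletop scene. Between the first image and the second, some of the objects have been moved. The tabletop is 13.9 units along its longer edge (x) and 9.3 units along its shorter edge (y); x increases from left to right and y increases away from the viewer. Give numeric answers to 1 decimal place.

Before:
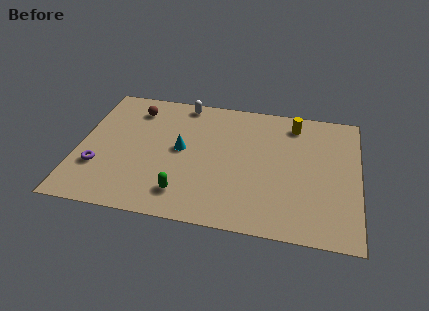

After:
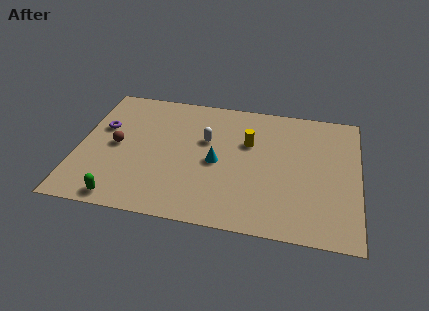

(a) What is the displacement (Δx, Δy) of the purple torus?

(0.0, 2.9)

The purple torus was at about (1.1, 2.9) and moved to about (1.1, 5.8).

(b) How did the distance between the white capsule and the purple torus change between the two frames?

-1.5

Before: roughly 6.7 units apart; after: 5.2. That's 1.5 units closer together.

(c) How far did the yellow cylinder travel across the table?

2.8

The yellow cylinder was near (10.6, 7.8) before and (8.4, 6.0) after, so it travelled √(2.2² + 1.8²) ≈ 2.8 units.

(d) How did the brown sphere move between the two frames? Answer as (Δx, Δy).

(-0.7, -2.9)

The brown sphere was at about (2.6, 7.5) and moved to about (1.9, 4.6).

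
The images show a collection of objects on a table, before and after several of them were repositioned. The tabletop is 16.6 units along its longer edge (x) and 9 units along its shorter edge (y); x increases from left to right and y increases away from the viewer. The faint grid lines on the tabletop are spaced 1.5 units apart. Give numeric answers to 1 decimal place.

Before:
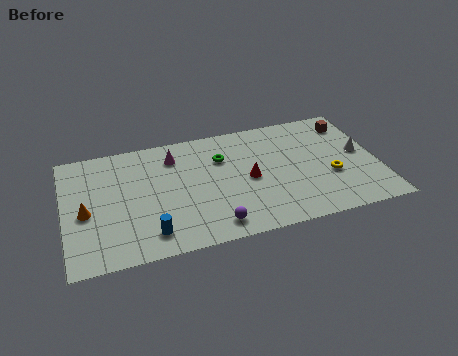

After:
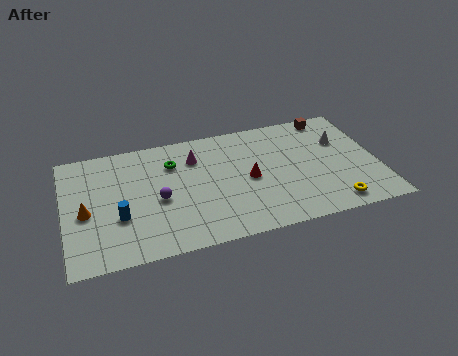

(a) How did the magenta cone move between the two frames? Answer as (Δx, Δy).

(1.1, -0.4)

The magenta cone started near (5.9, 7.1) and ended near (7.0, 6.7).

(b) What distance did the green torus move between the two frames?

2.6

From (8.4, 6.3) to (5.8, 6.6), the green torus covered √(2.6² + 0.3²) ≈ 2.6 units.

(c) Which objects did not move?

the orange cone and the red cone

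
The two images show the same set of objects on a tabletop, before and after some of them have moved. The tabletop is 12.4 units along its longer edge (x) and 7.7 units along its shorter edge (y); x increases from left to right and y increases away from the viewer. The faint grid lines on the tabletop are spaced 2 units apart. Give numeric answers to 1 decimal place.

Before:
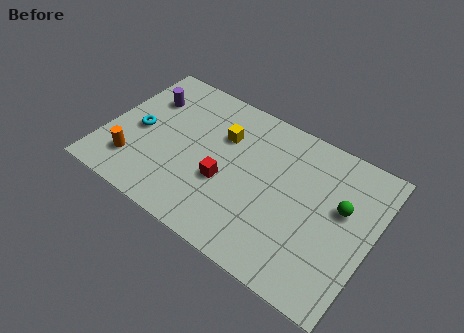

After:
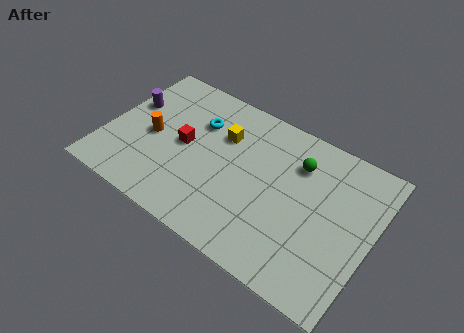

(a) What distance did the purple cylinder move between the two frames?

1.0

The purple cylinder moved from about (1.5, 5.5) to (0.8, 4.8), a distance of √(0.7² + 0.7²) ≈ 1.0.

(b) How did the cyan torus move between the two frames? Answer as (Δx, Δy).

(2.5, 1.8)

The cyan torus was at about (1.5, 3.6) and moved to about (4.0, 5.4).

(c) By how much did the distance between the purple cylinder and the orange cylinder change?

-1.9

The distance was about 3.7 in the first image and 1.8 in the second, so they moved 1.9 units closer together.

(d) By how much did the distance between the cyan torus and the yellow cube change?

-2.9

Before: roughly 4.1 units apart; after: 1.2. That's 2.9 units closer together.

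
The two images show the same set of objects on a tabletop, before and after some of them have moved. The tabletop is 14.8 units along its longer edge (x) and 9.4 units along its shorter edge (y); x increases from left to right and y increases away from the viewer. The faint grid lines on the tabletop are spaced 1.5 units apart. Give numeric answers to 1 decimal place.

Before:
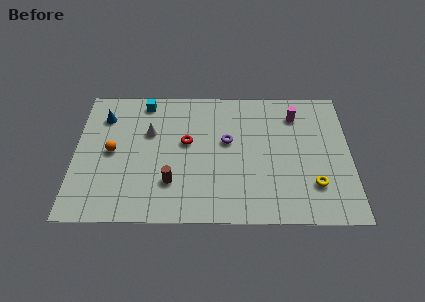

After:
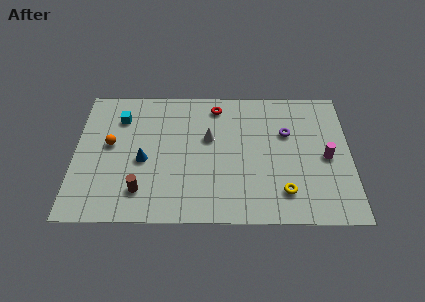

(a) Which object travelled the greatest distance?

the blue cone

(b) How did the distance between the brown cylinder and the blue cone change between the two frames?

-3.8

They were about 5.9 units apart before and 2.1 after — 3.8 units closer together.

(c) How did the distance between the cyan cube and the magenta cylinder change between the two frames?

+3.2

Before: roughly 8.2 units apart; after: 11.4. That's 3.2 units further apart.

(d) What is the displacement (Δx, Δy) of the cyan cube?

(-1.3, -1.2)

From the two frames, the cyan cube sits at roughly (3.7, 8.3) before and (2.4, 7.1) after.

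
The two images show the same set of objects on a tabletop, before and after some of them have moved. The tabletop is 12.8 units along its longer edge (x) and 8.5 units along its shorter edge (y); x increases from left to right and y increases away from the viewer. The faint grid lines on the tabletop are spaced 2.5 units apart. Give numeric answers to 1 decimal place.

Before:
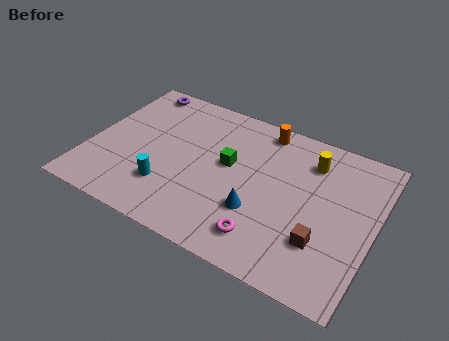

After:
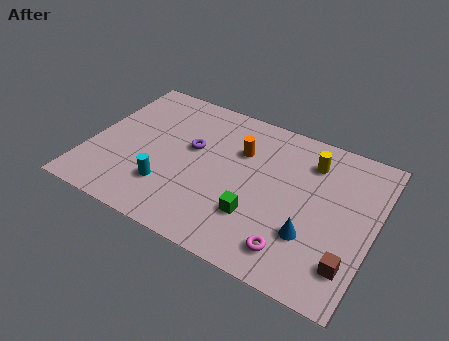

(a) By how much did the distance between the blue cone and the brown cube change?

-1.0

Before: roughly 2.9 units apart; after: 1.9. That's 1.0 units closer together.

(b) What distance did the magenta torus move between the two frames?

1.3

From (8.3, 1.6) to (9.6, 1.5), the magenta torus covered √(1.3² + 0.1²) ≈ 1.3 units.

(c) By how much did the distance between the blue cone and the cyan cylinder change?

+2.4

The distance was about 4.0 in the first image and 6.4 in the second, so they moved 2.4 units further apart.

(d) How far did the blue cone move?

2.4

The blue cone was near (7.8, 2.8) before and (10.2, 2.6) after, so it travelled √(2.4² + 0.2²) ≈ 2.4 units.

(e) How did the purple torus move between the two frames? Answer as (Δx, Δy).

(3.0, -2.6)

From the two frames, the purple torus sits at roughly (1.5, 7.6) before and (4.5, 5.0) after.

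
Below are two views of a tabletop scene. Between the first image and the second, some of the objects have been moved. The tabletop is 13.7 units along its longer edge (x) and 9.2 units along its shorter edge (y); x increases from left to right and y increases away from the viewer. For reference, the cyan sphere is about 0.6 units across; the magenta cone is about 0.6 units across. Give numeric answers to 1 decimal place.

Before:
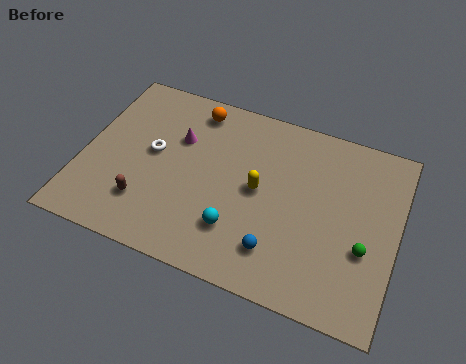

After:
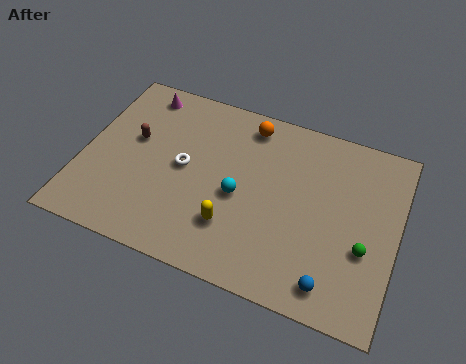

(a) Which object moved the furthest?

the brown capsule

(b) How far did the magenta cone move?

2.7

The magenta cone was near (4.0, 6.1) before and (2.1, 8.0) after, so it travelled √(1.9² + 1.9²) ≈ 2.7 units.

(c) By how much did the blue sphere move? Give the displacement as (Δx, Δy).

(2.4, -0.7)

The blue sphere was at about (8.8, 2.0) and moved to about (11.2, 1.3).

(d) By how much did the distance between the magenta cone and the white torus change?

+2.5

They were about 1.5 units apart before and 4.0 after — 2.5 units further apart.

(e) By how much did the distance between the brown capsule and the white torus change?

-0.3

Before: roughly 2.7 units apart; after: 2.4. That's 0.3 units closer together.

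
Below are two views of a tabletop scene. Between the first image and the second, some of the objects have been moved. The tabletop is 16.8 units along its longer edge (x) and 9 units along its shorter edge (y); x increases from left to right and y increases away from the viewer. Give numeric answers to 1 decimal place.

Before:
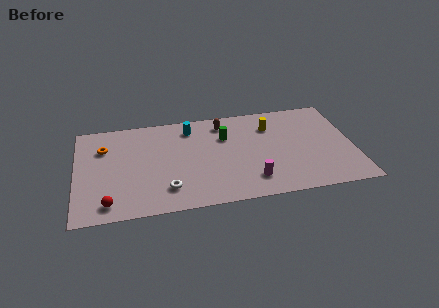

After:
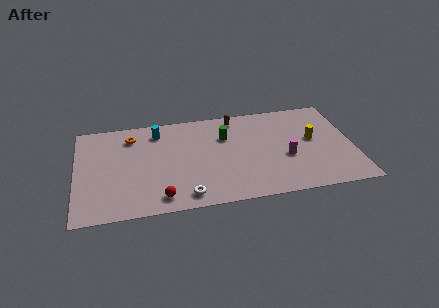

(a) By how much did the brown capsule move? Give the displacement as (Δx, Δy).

(0.8, 0.4)

The brown capsule started near (9.0, 7.5) and ended near (9.8, 7.9).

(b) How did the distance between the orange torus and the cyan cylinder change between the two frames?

-3.8

Before: roughly 5.4 units apart; after: 1.6. That's 3.8 units closer together.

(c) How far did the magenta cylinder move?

2.8

The magenta cylinder moved from about (10.5, 1.9) to (12.7, 3.6), a distance of √(2.2² + 1.7²) ≈ 2.8.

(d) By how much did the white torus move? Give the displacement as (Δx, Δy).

(1.1, -0.8)

From the two frames, the white torus sits at roughly (5.4, 2.0) before and (6.5, 1.2) after.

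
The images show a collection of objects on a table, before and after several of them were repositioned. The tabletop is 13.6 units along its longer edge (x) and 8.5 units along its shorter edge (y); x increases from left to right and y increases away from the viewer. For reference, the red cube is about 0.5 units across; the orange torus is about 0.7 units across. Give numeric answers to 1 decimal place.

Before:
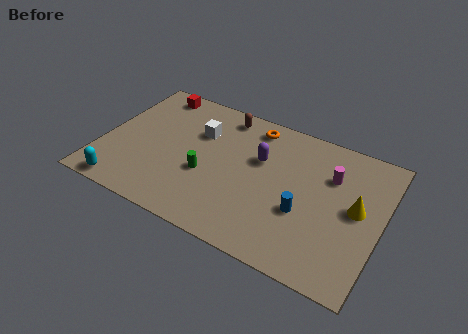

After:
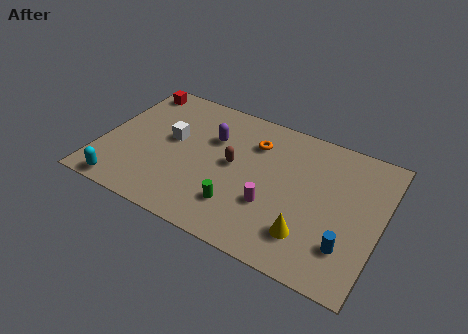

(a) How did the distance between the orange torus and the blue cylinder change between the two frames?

+1.4

They were about 5.1 units apart before and 6.5 after — 1.4 units further apart.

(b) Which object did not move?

the cyan capsule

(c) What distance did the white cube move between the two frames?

1.6

The white cube moved from about (4.5, 5.8) to (3.3, 4.8), a distance of √(1.2² + 1.0²) ≈ 1.6.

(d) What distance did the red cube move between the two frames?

0.9

The red cube moved from about (1.9, 7.5) to (1.0, 7.4), a distance of √(0.9² + 0.1²) ≈ 0.9.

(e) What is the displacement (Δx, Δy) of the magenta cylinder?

(-2.5, -3.0)

The magenta cylinder started near (11.0, 5.9) and ended near (8.5, 2.9).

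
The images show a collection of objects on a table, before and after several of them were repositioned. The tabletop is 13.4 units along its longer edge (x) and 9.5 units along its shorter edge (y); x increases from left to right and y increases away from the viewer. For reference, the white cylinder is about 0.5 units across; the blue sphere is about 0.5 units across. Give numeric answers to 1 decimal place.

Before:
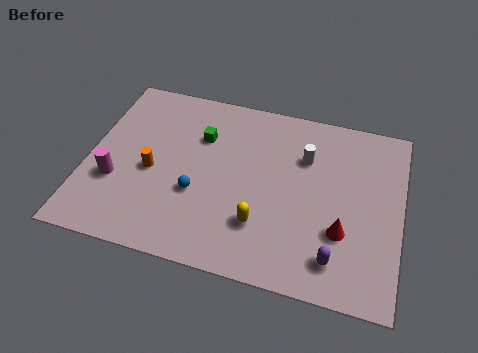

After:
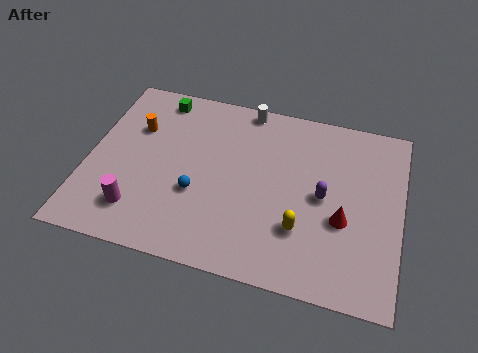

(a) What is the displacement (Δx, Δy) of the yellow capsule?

(1.7, 0.2)

The yellow capsule started near (7.6, 2.6) and ended near (9.3, 2.8).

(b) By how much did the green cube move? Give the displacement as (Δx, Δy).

(-2.0, 1.7)

From the two frames, the green cube sits at roughly (4.7, 6.6) before and (2.7, 8.3) after.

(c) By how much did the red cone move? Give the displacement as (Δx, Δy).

(0.0, 0.6)

The red cone was at about (11.0, 3.1) and moved to about (11.0, 3.7).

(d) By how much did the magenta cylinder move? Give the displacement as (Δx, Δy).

(1.1, -1.3)

From the two frames, the magenta cylinder sits at roughly (1.3, 3.3) before and (2.4, 2.0) after.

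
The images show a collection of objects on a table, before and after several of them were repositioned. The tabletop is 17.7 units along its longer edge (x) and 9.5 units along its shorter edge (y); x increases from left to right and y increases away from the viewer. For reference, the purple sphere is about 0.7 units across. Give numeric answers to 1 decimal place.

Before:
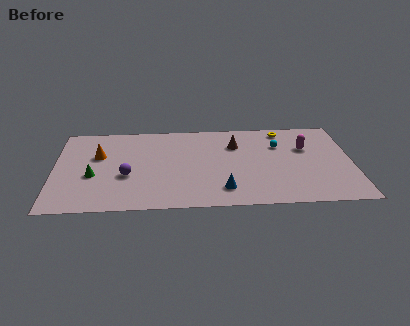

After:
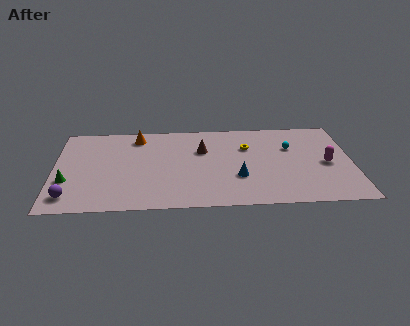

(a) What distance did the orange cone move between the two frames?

3.0

The orange cone moved from about (2.6, 6.0) to (4.9, 8.0), a distance of √(2.3² + 2.0²) ≈ 3.0.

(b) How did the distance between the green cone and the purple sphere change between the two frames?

-0.3

The distance was about 2.0 in the first image and 1.7 in the second, so they moved 0.3 units closer together.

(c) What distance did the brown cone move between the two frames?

2.1

From (10.8, 6.8) to (8.8, 6.3), the brown cone covered √(2.0² + 0.5²) ≈ 2.1 units.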